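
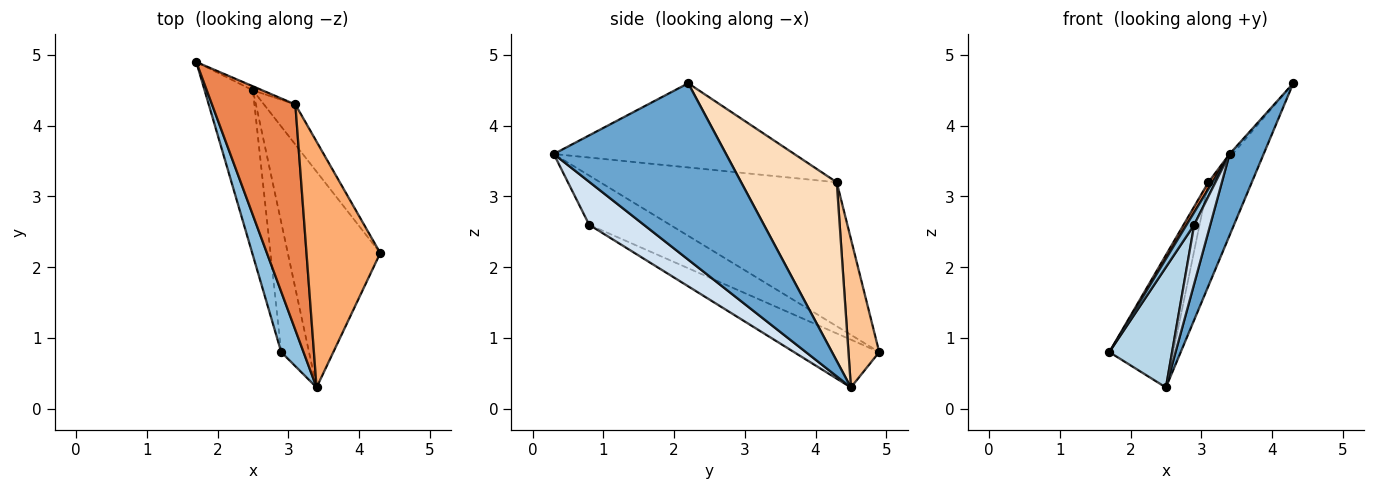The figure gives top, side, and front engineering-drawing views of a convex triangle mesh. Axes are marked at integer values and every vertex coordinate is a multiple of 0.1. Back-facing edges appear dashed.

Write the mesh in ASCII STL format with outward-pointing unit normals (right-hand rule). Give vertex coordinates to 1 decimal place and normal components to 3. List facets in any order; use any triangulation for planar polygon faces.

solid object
 facet normal 0.872 -0.172 -0.457
  outer loop
   vertex 2.5 4.5 0.3
   vertex 4.3 2.2 4.6
   vertex 3.4 0.3 3.6
  endloop
 endfacet
 facet normal -0.908 -0.085 0.411
  outer loop
   vertex 2.9 0.8 2.6
   vertex 3.4 0.3 3.6
   vertex 1.7 4.9 0.8
  endloop
 endfacet
 facet normal -0.624 -0.460 -0.631
  outer loop
   vertex 2.9 0.8 2.6
   vertex 1.7 4.9 0.8
   vertex 2.5 4.5 0.3
  endloop
 endfacet
 facet normal 0.815 -0.240 -0.527
  outer loop
   vertex 2.9 0.8 2.6
   vertex 2.5 4.5 0.3
   vertex 3.4 0.3 3.6
  endloop
 endfacet
 facet normal -0.865 -0.015 0.501
  outer loop
   vertex 3.1 4.3 3.2
   vertex 1.7 4.9 0.8
   vertex 3.4 0.3 3.6
  endloop
 endfacet
 facet normal -0.752 0.009 0.659
  outer loop
   vertex 3.1 4.3 3.2
   vertex 3.4 0.3 3.6
   vertex 4.3 2.2 4.6
  endloop
 endfacet
 facet normal 0.433 0.901 -0.028
  outer loop
   vertex 3.1 4.3 3.2
   vertex 2.5 4.5 0.3
   vertex 1.7 4.9 0.8
  endloop
 endfacet
 facet normal 0.899 0.408 -0.158
  outer loop
   vertex 3.1 4.3 3.2
   vertex 4.3 2.2 4.6
   vertex 2.5 4.5 0.3
  endloop
 endfacet
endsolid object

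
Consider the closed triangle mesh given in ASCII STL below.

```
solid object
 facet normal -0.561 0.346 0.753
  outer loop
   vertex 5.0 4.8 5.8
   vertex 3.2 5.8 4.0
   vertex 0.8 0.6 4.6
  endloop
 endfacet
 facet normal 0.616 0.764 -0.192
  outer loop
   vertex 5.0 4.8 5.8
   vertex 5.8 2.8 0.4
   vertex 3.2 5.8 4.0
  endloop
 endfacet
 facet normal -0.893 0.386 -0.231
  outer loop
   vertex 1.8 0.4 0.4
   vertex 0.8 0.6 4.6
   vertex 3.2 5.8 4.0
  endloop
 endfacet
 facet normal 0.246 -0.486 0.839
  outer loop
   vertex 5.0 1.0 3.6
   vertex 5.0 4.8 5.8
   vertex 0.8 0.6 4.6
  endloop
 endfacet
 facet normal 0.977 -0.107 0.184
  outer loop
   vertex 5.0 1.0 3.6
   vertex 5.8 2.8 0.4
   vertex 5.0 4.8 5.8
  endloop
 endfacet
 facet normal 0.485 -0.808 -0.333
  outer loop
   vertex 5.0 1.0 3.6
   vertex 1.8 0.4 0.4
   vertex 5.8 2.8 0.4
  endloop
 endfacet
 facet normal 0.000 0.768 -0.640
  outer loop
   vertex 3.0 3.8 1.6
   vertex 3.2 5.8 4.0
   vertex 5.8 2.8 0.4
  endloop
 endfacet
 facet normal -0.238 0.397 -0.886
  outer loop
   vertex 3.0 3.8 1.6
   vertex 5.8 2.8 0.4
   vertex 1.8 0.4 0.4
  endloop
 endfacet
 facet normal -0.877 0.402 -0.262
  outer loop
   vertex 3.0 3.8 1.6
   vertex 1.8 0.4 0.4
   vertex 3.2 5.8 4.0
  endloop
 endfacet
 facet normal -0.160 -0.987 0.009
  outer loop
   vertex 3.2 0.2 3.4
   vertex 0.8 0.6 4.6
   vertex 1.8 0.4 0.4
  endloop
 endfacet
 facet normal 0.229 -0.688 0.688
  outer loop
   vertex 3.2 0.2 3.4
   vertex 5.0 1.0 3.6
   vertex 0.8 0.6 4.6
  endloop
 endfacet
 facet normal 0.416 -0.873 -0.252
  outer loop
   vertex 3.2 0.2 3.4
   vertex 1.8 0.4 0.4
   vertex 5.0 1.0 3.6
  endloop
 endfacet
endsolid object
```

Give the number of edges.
18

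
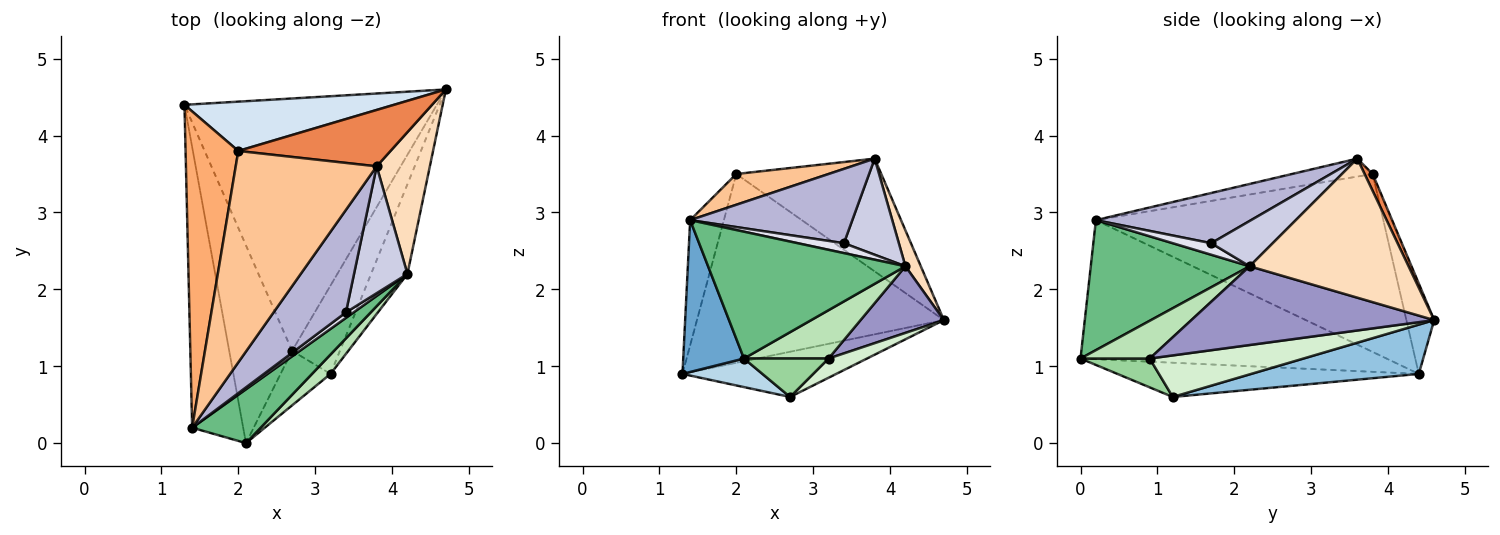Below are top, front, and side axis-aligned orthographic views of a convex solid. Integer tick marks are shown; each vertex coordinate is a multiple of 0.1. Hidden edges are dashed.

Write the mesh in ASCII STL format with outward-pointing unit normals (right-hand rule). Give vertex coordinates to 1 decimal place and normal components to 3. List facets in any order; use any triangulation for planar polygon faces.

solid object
 facet normal -0.923 -0.183 -0.339
  outer loop
   vertex 1.4 0.2 2.9
   vertex 1.3 4.4 0.9
   vertex 2.1 0.0 1.1
  endloop
 endfacet
 facet normal 0.189 0.173 -0.967
  outer loop
   vertex 2.7 1.2 0.6
   vertex 1.3 4.4 0.9
   vertex 4.7 4.6 1.6
  endloop
 endfacet
 facet normal -0.474 -0.126 -0.871
  outer loop
   vertex 2.7 1.2 0.6
   vertex 2.1 0.0 1.1
   vertex 1.3 4.4 0.9
  endloop
 endfacet
 facet normal -0.108 0.962 0.251
  outer loop
   vertex 2.0 3.8 3.5
   vertex 4.7 4.6 1.6
   vertex 1.3 4.4 0.9
  endloop
 endfacet
 facet normal 0.050 0.893 0.447
  outer loop
   vertex 2.0 3.8 3.5
   vertex 3.8 3.6 3.7
   vertex 4.7 4.6 1.6
  endloop
 endfacet
 facet normal -0.953 0.112 0.282
  outer loop
   vertex 2.0 3.8 3.5
   vertex 1.3 4.4 0.9
   vertex 1.4 0.2 2.9
  endloop
 endfacet
 facet normal -0.125 -0.143 0.982
  outer loop
   vertex 2.0 3.8 3.5
   vertex 1.4 0.2 2.9
   vertex 3.8 3.6 3.7
  endloop
 endfacet
 facet normal 0.930 -0.090 0.356
  outer loop
   vertex 4.2 2.2 2.3
   vertex 4.7 4.6 1.6
   vertex 3.8 3.6 3.7
  endloop
 endfacet
 facet normal 0.595 -0.740 0.314
  outer loop
   vertex 4.2 2.2 2.3
   vertex 1.4 0.2 2.9
   vertex 2.1 0.0 1.1
  endloop
 endfacet
 facet normal 0.426 -0.521 -0.739
  outer loop
   vertex 3.2 0.9 1.1
   vertex 2.1 0.0 1.1
   vertex 2.7 1.2 0.6
  endloop
 endfacet
 facet normal 0.605 -0.739 0.297
  outer loop
   vertex 3.2 0.9 1.1
   vertex 4.2 2.2 2.3
   vertex 2.1 0.0 1.1
  endloop
 endfacet
 facet normal 0.648 -0.162 -0.745
  outer loop
   vertex 3.2 0.9 1.1
   vertex 2.7 1.2 0.6
   vertex 4.7 4.6 1.6
  endloop
 endfacet
 facet normal 0.867 -0.297 -0.400
  outer loop
   vertex 3.2 0.9 1.1
   vertex 4.7 4.6 1.6
   vertex 4.2 2.2 2.3
  endloop
 endfacet
 facet normal 0.490 -0.512 0.706
  outer loop
   vertex 3.4 1.7 2.6
   vertex 3.8 3.6 3.7
   vertex 1.4 0.2 2.9
  endloop
 endfacet
 facet normal 0.560 -0.500 0.660
  outer loop
   vertex 3.4 1.7 2.6
   vertex 4.2 2.2 2.3
   vertex 3.8 3.6 3.7
  endloop
 endfacet
 facet normal 0.589 -0.707 0.393
  outer loop
   vertex 3.4 1.7 2.6
   vertex 1.4 0.2 2.9
   vertex 4.2 2.2 2.3
  endloop
 endfacet
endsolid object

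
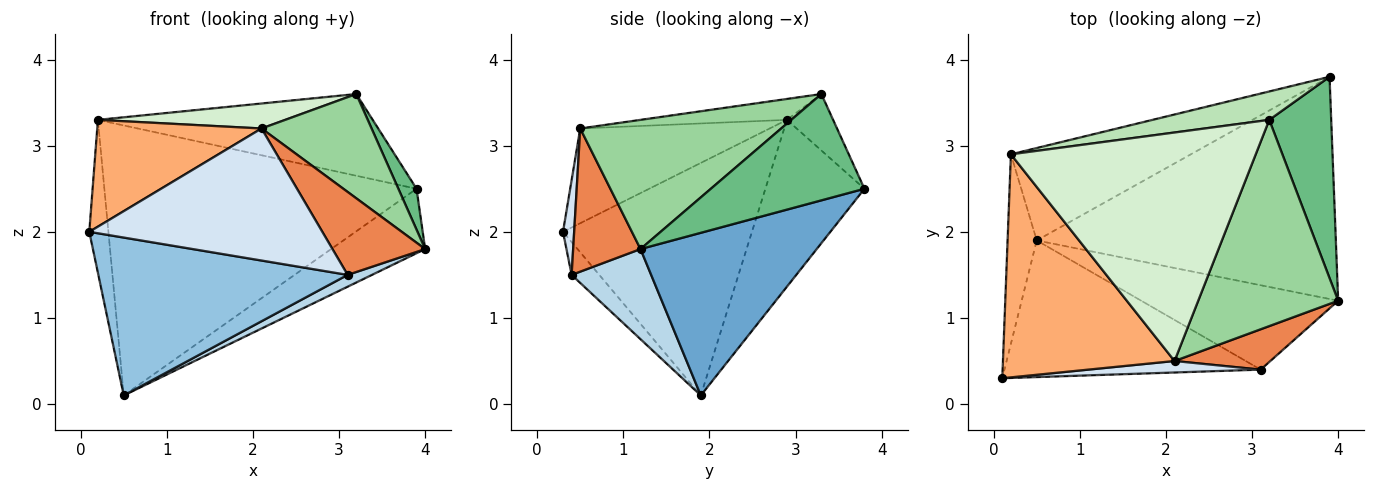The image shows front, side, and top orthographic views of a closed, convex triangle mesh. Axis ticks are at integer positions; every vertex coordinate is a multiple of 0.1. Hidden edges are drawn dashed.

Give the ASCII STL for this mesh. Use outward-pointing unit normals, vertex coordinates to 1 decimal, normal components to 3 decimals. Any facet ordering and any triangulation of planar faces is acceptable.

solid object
 facet normal 0.463 0.247 -0.851
  outer loop
   vertex 0.5 1.9 0.1
   vertex 3.9 3.8 2.5
   vertex 4.0 1.2 1.8
  endloop
 endfacet
 facet normal -0.084 -0.753 -0.652
  outer loop
   vertex 3.1 0.4 1.5
   vertex 0.1 0.3 2.0
   vertex 0.5 1.9 0.1
  endloop
 endfacet
 facet normal 0.413 -0.126 -0.902
  outer loop
   vertex 3.1 0.4 1.5
   vertex 0.5 1.9 0.1
   vertex 4.0 1.2 1.8
  endloop
 endfacet
 facet normal 0.048 -0.995 0.087
  outer loop
   vertex 3.1 0.4 1.5
   vertex 2.1 0.5 3.2
   vertex 0.1 0.3 2.0
  endloop
 endfacet
 facet normal 0.547 -0.753 0.366
  outer loop
   vertex 3.1 0.4 1.5
   vertex 4.0 1.2 1.8
   vertex 2.1 0.5 3.2
  endloop
 endfacet
 facet normal -0.446 -0.387 0.807
  outer loop
   vertex 0.2 2.9 3.3
   vertex 0.1 0.3 2.0
   vertex 2.1 0.5 3.2
  endloop
 endfacet
 facet normal -0.987 0.100 -0.124
  outer loop
   vertex 0.2 2.9 3.3
   vertex 0.5 1.9 0.1
   vertex 0.1 0.3 2.0
  endloop
 endfacet
 facet normal -0.287 0.906 -0.310
  outer loop
   vertex 0.2 2.9 3.3
   vertex 3.9 3.8 2.5
   vertex 0.5 1.9 0.1
  endloop
 endfacet
 facet normal 0.860 -0.102 0.501
  outer loop
   vertex 3.2 3.3 3.6
   vertex 4.0 1.2 1.8
   vertex 3.9 3.8 2.5
  endloop
 endfacet
 facet normal 0.636 -0.348 0.689
  outer loop
   vertex 3.2 3.3 3.6
   vertex 2.1 0.5 3.2
   vertex 4.0 1.2 1.8
  endloop
 endfacet
 facet normal -0.157 0.933 0.324
  outer loop
   vertex 3.2 3.3 3.6
   vertex 3.9 3.8 2.5
   vertex 0.2 2.9 3.3
  endloop
 endfacet
 facet normal -0.085 -0.108 0.991
  outer loop
   vertex 3.2 3.3 3.6
   vertex 0.2 2.9 3.3
   vertex 2.1 0.5 3.2
  endloop
 endfacet
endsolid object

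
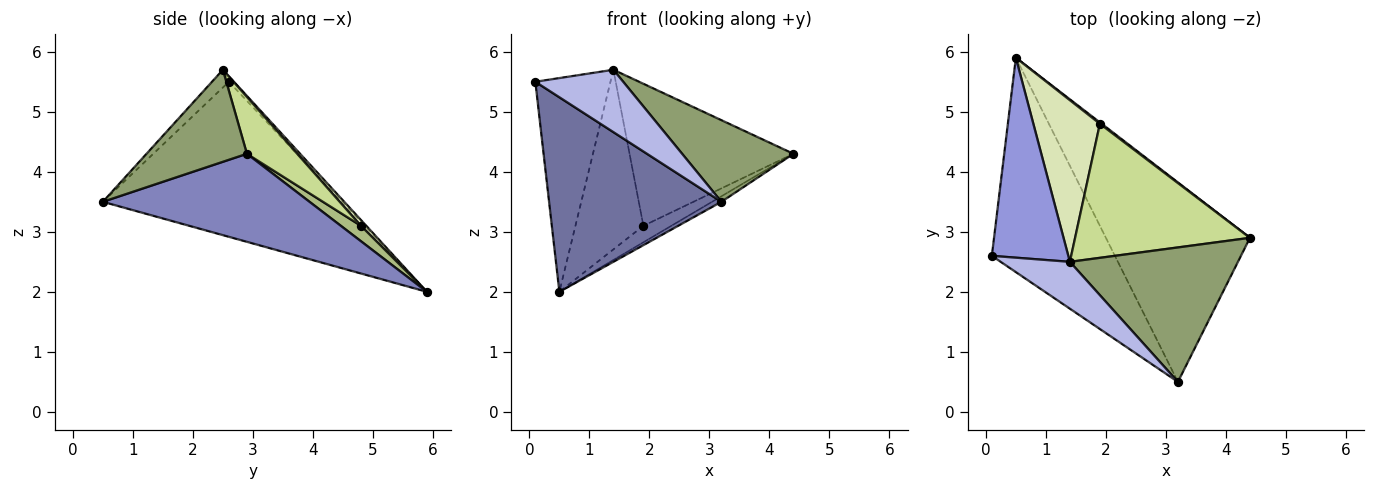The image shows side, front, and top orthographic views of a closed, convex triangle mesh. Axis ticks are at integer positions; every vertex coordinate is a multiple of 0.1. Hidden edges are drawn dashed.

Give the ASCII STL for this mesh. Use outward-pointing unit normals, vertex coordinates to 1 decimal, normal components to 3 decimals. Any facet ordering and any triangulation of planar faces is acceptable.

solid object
 facet normal -0.682 -0.491 -0.541
  outer loop
   vertex 3.2 0.5 3.5
   vertex 0.1 2.6 5.5
   vertex 0.5 5.9 2.0
  endloop
 endfacet
 facet normal 0.521 0.024 -0.853
  outer loop
   vertex 3.2 0.5 3.5
   vertex 0.5 5.9 2.0
   vertex 4.4 2.9 4.3
  endloop
 endfacet
 facet normal -0.049 0.730 0.682
  outer loop
   vertex 1.4 2.5 5.7
   vertex 0.5 5.9 2.0
   vertex 0.1 2.6 5.5
  endloop
 endfacet
 facet normal -0.152 -0.790 0.594
  outer loop
   vertex 1.4 2.5 5.7
   vertex 0.1 2.6 5.5
   vertex 3.2 0.5 3.5
  endloop
 endfacet
 facet normal 0.424 -0.470 0.774
  outer loop
   vertex 1.4 2.5 5.7
   vertex 3.2 0.5 3.5
   vertex 4.4 2.9 4.3
  endloop
 endfacet
 facet normal 0.583 0.810 0.068
  outer loop
   vertex 1.9 4.8 3.1
   vertex 4.4 2.9 4.3
   vertex 0.5 5.9 2.0
  endloop
 endfacet
 facet normal 0.218 0.710 0.670
  outer loop
   vertex 1.9 4.8 3.1
   vertex 1.4 2.5 5.7
   vertex 4.4 2.9 4.3
  endloop
 endfacet
 facet normal 0.058 0.742 0.668
  outer loop
   vertex 1.9 4.8 3.1
   vertex 0.5 5.9 2.0
   vertex 1.4 2.5 5.7
  endloop
 endfacet
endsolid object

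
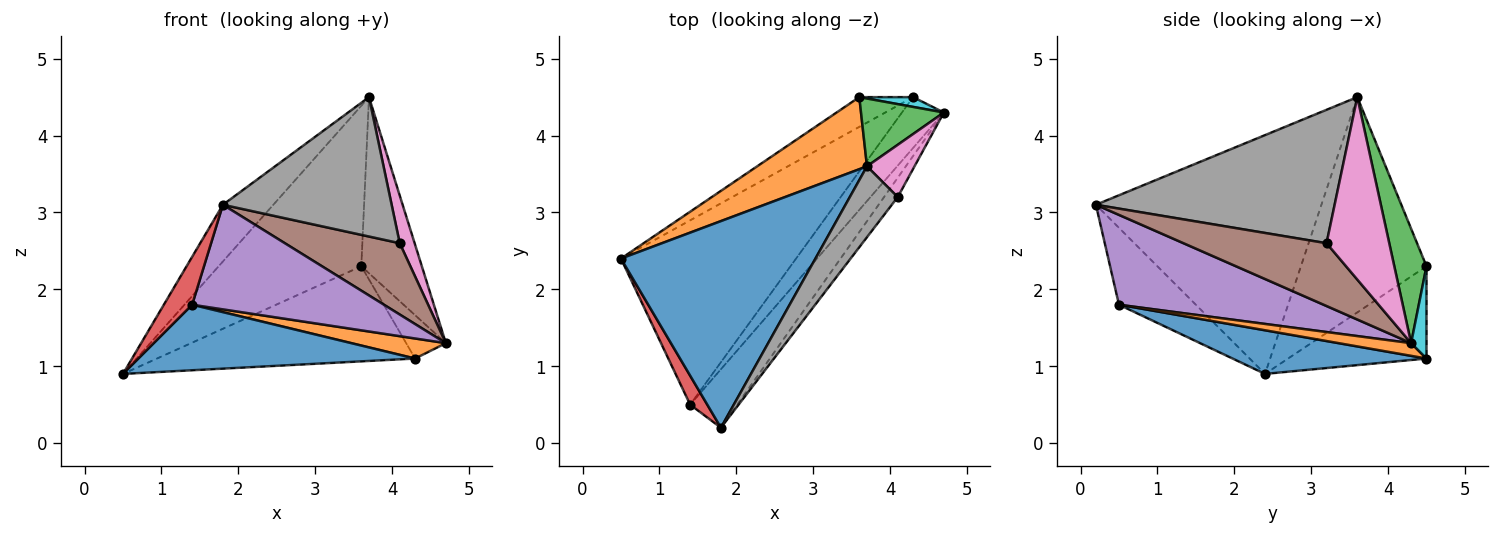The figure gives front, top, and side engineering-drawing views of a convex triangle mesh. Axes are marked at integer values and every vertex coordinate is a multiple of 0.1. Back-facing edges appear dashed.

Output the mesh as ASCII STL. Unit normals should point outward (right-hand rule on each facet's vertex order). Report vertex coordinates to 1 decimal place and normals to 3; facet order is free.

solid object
 facet normal -0.764 0.171 0.622
  outer loop
   vertex 3.7 3.6 4.5
   vertex 0.5 2.4 0.9
   vertex 1.8 0.2 3.1
  endloop
 endfacet
 facet normal -0.626 0.711 0.319
  outer loop
   vertex 3.6 4.5 2.3
   vertex 0.5 2.4 0.9
   vertex 3.7 3.6 4.5
  endloop
 endfacet
 facet normal 0.445 0.836 0.322
  outer loop
   vertex 3.6 4.5 2.3
   vertex 3.7 3.6 4.5
   vertex 4.7 4.3 1.3
  endloop
 endfacet
 facet normal -0.919 -0.338 0.205
  outer loop
   vertex 1.4 0.5 1.8
   vertex 1.8 0.2 3.1
   vertex 0.5 2.4 0.9
  endloop
 endfacet
 facet normal 0.681 -0.639 -0.357
  outer loop
   vertex 1.4 0.5 1.8
   vertex 4.7 4.3 1.3
   vertex 1.8 0.2 3.1
  endloop
 endfacet
 facet normal 0.769 -0.617 -0.168
  outer loop
   vertex 4.1 3.2 2.6
   vertex 1.8 0.2 3.1
   vertex 4.7 4.3 1.3
  endloop
 endfacet
 facet normal 0.943 -0.224 0.246
  outer loop
   vertex 4.1 3.2 2.6
   vertex 4.7 4.3 1.3
   vertex 3.7 3.6 4.5
  endloop
 endfacet
 facet normal 0.784 -0.554 0.282
  outer loop
   vertex 4.1 3.2 2.6
   vertex 3.7 3.6 4.5
   vertex 1.8 0.2 3.1
  endloop
 endfacet
 facet normal -0.456 0.850 -0.266
  outer loop
   vertex 4.3 4.5 1.1
   vertex 0.5 2.4 0.9
   vertex 3.6 4.5 2.3
  endloop
 endfacet
 facet normal 0.353 0.913 0.206
  outer loop
   vertex 4.3 4.5 1.1
   vertex 3.6 4.5 2.3
   vertex 4.7 4.3 1.3
  endloop
 endfacet
 facet normal 0.229 -0.326 -0.917
  outer loop
   vertex 4.3 4.5 1.1
   vertex 1.4 0.5 1.8
   vertex 0.5 2.4 0.9
  endloop
 endfacet
 facet normal 0.271 -0.353 -0.895
  outer loop
   vertex 4.3 4.5 1.1
   vertex 4.7 4.3 1.3
   vertex 1.4 0.5 1.8
  endloop
 endfacet
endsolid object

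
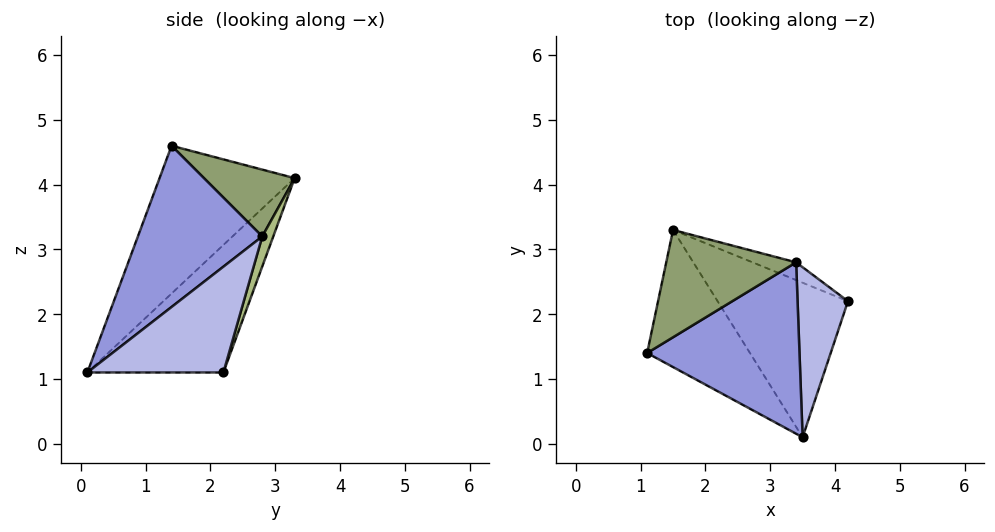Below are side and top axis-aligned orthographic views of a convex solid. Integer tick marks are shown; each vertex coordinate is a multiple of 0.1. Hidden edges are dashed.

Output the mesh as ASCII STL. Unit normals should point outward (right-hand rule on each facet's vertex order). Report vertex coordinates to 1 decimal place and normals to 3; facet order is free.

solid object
 facet normal -0.821 0.022 -0.571
  outer loop
   vertex 1.5 3.3 4.1
   vertex 3.5 0.1 1.1
   vertex 1.1 1.4 4.6
  endloop
 endfacet
 facet normal -0.681 0.227 -0.696
  outer loop
   vertex 1.5 3.3 4.1
   vertex 4.2 2.2 1.1
   vertex 3.5 0.1 1.1
  endloop
 endfacet
 facet normal 0.648 -0.452 0.613
  outer loop
   vertex 3.4 2.8 3.2
   vertex 1.1 1.4 4.6
   vertex 3.5 0.1 1.1
  endloop
 endfacet
 facet normal 0.865 -0.288 0.412
  outer loop
   vertex 3.4 2.8 3.2
   vertex 3.5 0.1 1.1
   vertex 4.2 2.2 1.1
  endloop
 endfacet
 facet normal 0.453 0.136 0.881
  outer loop
   vertex 3.4 2.8 3.2
   vertex 1.5 3.3 4.1
   vertex 1.1 1.4 4.6
  endloop
 endfacet
 facet normal 0.150 0.964 -0.218
  outer loop
   vertex 3.4 2.8 3.2
   vertex 4.2 2.2 1.1
   vertex 1.5 3.3 4.1
  endloop
 endfacet
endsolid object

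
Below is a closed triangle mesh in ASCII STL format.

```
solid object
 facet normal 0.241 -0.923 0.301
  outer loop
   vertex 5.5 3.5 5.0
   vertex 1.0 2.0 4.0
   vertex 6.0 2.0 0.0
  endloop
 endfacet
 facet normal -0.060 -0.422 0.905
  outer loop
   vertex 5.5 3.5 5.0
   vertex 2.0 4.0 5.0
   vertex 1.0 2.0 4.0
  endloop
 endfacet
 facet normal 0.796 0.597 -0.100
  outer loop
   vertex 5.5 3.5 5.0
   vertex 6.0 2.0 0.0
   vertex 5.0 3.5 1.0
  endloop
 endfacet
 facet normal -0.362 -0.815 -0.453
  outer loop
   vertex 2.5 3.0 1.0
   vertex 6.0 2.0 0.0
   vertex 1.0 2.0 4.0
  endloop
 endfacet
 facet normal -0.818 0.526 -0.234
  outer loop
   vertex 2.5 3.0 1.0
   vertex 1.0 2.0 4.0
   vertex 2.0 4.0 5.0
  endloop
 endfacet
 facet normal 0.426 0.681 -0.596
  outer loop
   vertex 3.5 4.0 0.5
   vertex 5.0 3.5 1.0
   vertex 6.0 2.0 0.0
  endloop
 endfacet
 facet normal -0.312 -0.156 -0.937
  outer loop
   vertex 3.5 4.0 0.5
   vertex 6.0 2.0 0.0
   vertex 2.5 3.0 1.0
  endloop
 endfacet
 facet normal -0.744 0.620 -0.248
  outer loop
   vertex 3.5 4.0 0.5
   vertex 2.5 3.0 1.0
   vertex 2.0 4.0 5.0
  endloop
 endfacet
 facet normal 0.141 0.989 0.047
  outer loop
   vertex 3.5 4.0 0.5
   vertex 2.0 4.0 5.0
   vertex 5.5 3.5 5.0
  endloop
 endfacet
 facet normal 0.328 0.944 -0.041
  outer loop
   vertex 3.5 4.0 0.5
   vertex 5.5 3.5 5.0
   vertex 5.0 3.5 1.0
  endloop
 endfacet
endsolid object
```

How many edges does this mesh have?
15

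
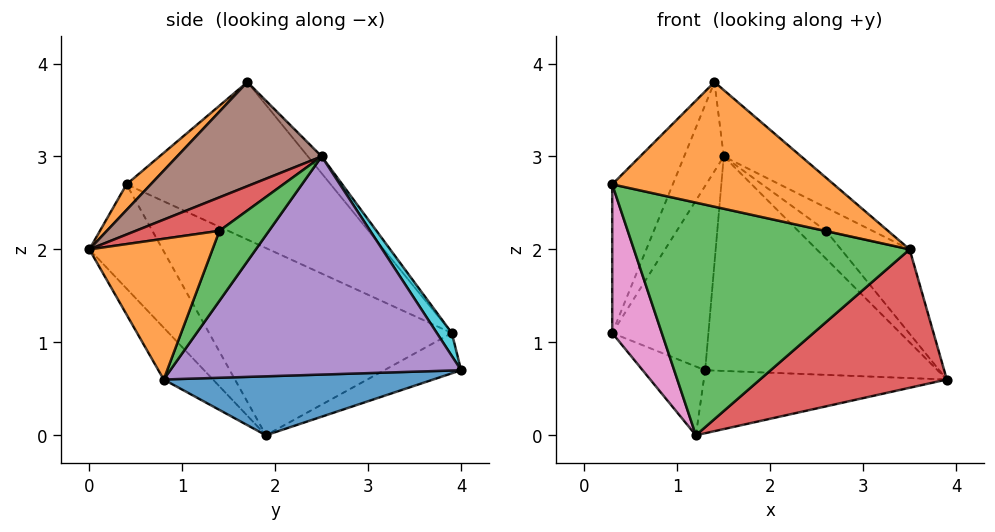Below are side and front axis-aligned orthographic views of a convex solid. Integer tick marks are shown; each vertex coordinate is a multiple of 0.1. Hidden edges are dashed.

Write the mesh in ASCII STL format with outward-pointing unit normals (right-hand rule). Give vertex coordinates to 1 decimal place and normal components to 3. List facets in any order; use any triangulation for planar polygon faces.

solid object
 facet normal 0.318 0.286 -0.904
  outer loop
   vertex 1.2 1.9 0.0
   vertex 1.3 4.0 0.7
   vertex 3.9 0.8 0.6
  endloop
 endfacet
 facet normal 0.075 -0.680 0.729
  outer loop
   vertex 3.5 0.0 2.0
   vertex 1.4 1.7 3.8
   vertex 0.3 0.4 2.7
  endloop
 endfacet
 facet normal -0.218 -0.820 -0.529
  outer loop
   vertex 3.5 0.0 2.0
   vertex 0.3 0.4 2.7
   vertex 1.2 1.9 0.0
  endloop
 endfacet
 facet normal -0.216 -0.820 -0.530
  outer loop
   vertex 3.5 0.0 2.0
   vertex 1.2 1.9 0.0
   vertex 3.9 0.8 0.6
  endloop
 endfacet
 facet normal 0.740 0.591 0.321
  outer loop
   vertex 1.5 2.5 3.0
   vertex 3.9 0.8 0.6
   vertex 1.3 4.0 0.7
  endloop
 endfacet
 facet normal 0.762 0.408 0.503
  outer loop
   vertex 1.5 2.5 3.0
   vertex 1.4 1.7 3.8
   vertex 3.5 0.0 2.0
  endloop
 endfacet
 facet normal -0.898 -0.183 -0.401
  outer loop
   vertex 0.3 3.9 1.1
   vertex 1.2 1.9 0.0
   vertex 0.3 0.4 2.7
  endloop
 endfacet
 facet normal -0.380 0.309 -0.872
  outer loop
   vertex 0.3 3.9 1.1
   vertex 1.3 4.0 0.7
   vertex 1.2 1.9 0.0
  endloop
 endfacet
 facet normal -0.814 0.242 0.528
  outer loop
   vertex 0.3 3.9 1.1
   vertex 0.3 0.4 2.7
   vertex 1.4 1.7 3.8
  endloop
 endfacet
 facet normal 0.130 0.836 0.534
  outer loop
   vertex 0.3 3.9 1.1
   vertex 1.5 2.5 3.0
   vertex 1.3 4.0 0.7
  endloop
 endfacet
 facet normal -0.244 0.701 0.670
  outer loop
   vertex 0.3 3.9 1.1
   vertex 1.4 1.7 3.8
   vertex 1.5 2.5 3.0
  endloop
 endfacet
 facet normal 0.773 0.430 0.467
  outer loop
   vertex 2.6 1.4 2.2
   vertex 3.5 0.0 2.0
   vertex 3.9 0.8 0.6
  endloop
 endfacet
 facet normal 0.772 0.434 0.464
  outer loop
   vertex 2.6 1.4 2.2
   vertex 3.9 0.8 0.6
   vertex 1.5 2.5 3.0
  endloop
 endfacet
 facet normal 0.771 0.428 0.471
  outer loop
   vertex 2.6 1.4 2.2
   vertex 1.5 2.5 3.0
   vertex 3.5 0.0 2.0
  endloop
 endfacet
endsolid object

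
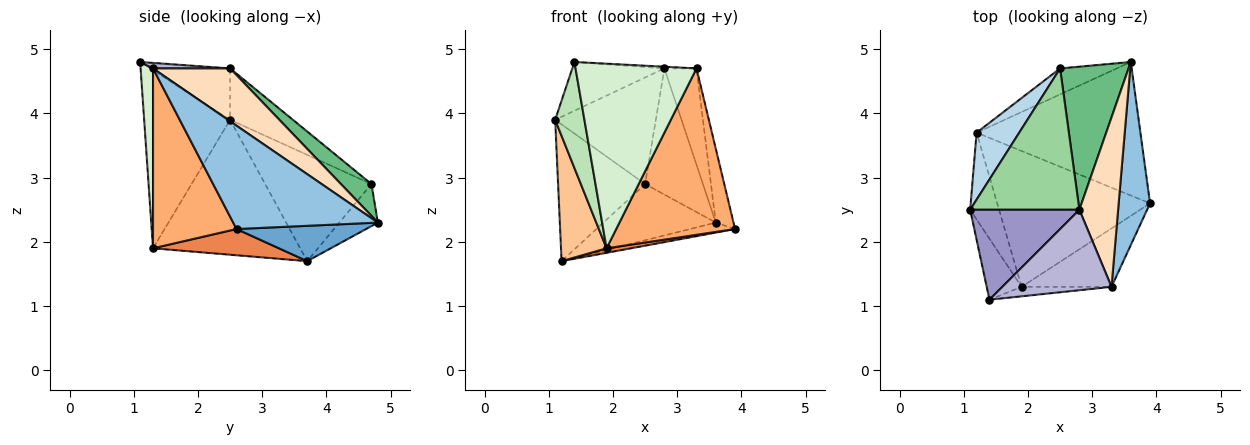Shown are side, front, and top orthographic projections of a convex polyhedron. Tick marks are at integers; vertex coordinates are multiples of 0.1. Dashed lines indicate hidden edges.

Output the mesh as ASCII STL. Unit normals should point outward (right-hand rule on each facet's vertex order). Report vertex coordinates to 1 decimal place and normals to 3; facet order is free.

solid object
 facet normal 0.210 0.073 -0.975
  outer loop
   vertex 1.2 3.7 1.7
   vertex 3.6 4.8 2.3
   vertex 3.9 2.6 2.2
  endloop
 endfacet
 facet normal 0.950 0.116 0.289
  outer loop
   vertex 3.3 1.3 4.7
   vertex 3.9 2.6 2.2
   vertex 3.6 4.8 2.3
  endloop
 endfacet
 facet normal -0.739 0.605 0.296
  outer loop
   vertex 2.5 4.7 2.9
   vertex 1.2 3.7 1.7
   vertex 1.1 2.5 3.9
  endloop
 endfacet
 facet normal -0.297 0.867 -0.400
  outer loop
   vertex 2.5 4.7 2.9
   vertex 3.6 4.8 2.3
   vertex 1.2 3.7 1.7
  endloop
 endfacet
 facet normal 0.169 -0.033 -0.985
  outer loop
   vertex 1.9 1.3 1.9
   vertex 1.2 3.7 1.7
   vertex 3.9 2.6 2.2
  endloop
 endfacet
 facet normal 0.553 -0.786 -0.276
  outer loop
   vertex 1.9 1.3 1.9
   vertex 3.9 2.6 2.2
   vertex 3.3 1.3 4.7
  endloop
 endfacet
 facet normal -0.936 -0.290 -0.201
  outer loop
   vertex 1.9 1.3 1.9
   vertex 1.1 2.5 3.9
   vertex 1.2 3.7 1.7
  endloop
 endfacet
 facet normal 0.765 0.319 0.560
  outer loop
   vertex 2.8 2.5 4.7
   vertex 3.3 1.3 4.7
   vertex 3.6 4.8 2.3
  endloop
 endfacet
 facet normal 0.330 0.624 0.708
  outer loop
   vertex 2.8 2.5 4.7
   vertex 3.6 4.8 2.3
   vertex 2.5 4.7 2.9
  endloop
 endfacet
 facet normal -0.352 0.564 0.747
  outer loop
   vertex 2.8 2.5 4.7
   vertex 2.5 4.7 2.9
   vertex 1.1 2.5 3.9
  endloop
 endfacet
 facet normal -0.931 -0.317 -0.182
  outer loop
   vertex 1.4 1.1 4.8
   vertex 1.1 2.5 3.9
   vertex 1.9 1.3 1.9
  endloop
 endfacet
 facet normal 0.102 -0.993 -0.051
  outer loop
   vertex 1.4 1.1 4.8
   vertex 1.9 1.3 1.9
   vertex 3.3 1.3 4.7
  endloop
 endfacet
 facet normal -0.382 0.440 0.812
  outer loop
   vertex 1.4 1.1 4.8
   vertex 2.8 2.5 4.7
   vertex 1.1 2.5 3.9
  endloop
 endfacet
 facet normal 0.050 0.021 0.999
  outer loop
   vertex 1.4 1.1 4.8
   vertex 3.3 1.3 4.7
   vertex 2.8 2.5 4.7
  endloop
 endfacet
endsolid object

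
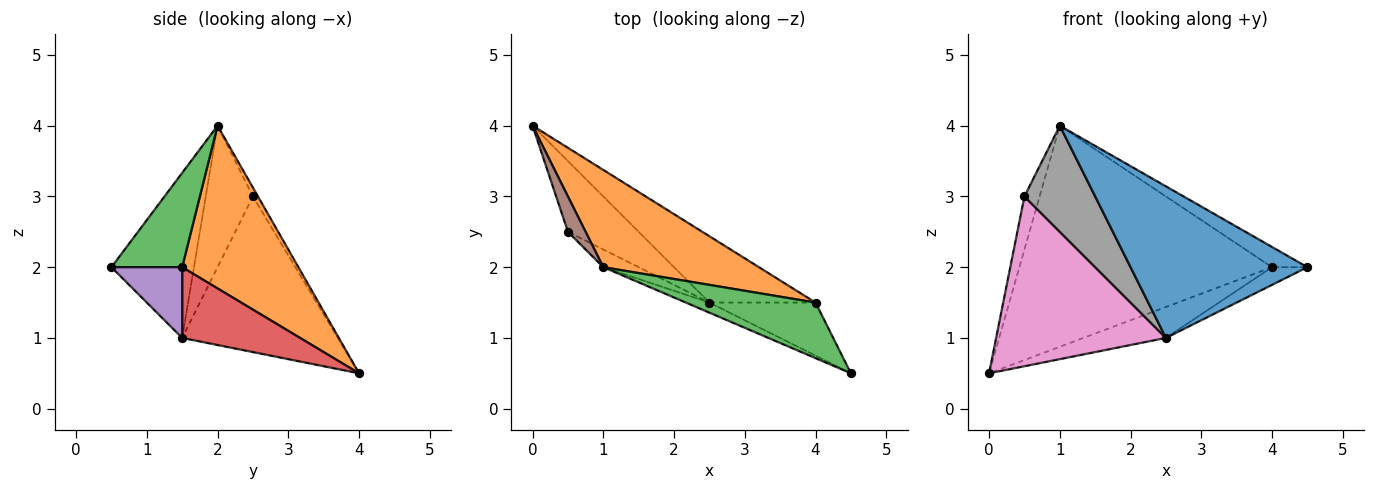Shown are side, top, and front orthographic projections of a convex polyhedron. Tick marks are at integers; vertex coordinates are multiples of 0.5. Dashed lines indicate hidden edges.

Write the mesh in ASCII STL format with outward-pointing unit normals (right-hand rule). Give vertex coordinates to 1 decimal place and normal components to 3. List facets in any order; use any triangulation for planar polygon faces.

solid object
 facet normal -0.422 -0.905 -0.060
  outer loop
   vertex 2.5 1.5 1.0
   vertex 4.5 0.5 2.0
   vertex 1.0 2.0 4.0
  endloop
 endfacet
 facet normal 0.388 0.844 0.371
  outer loop
   vertex 4.0 1.5 2.0
   vertex 0.0 4.0 0.5
   vertex 1.0 2.0 4.0
  endloop
 endfacet
 facet normal 0.564 0.282 0.776
  outer loop
   vertex 4.0 1.5 2.0
   vertex 1.0 2.0 4.0
   vertex 4.5 0.5 2.0
  endloop
 endfacet
 facet normal 0.517 0.362 -0.776
  outer loop
   vertex 4.0 1.5 2.0
   vertex 2.5 1.5 1.0
   vertex 0.0 4.0 0.5
  endloop
 endfacet
 facet normal 0.535 0.267 -0.802
  outer loop
   vertex 4.0 1.5 2.0
   vertex 4.5 0.5 2.0
   vertex 2.5 1.5 1.0
  endloop
 endfacet
 facet normal -0.267 0.802 0.535
  outer loop
   vertex 0.5 2.5 3.0
   vertex 1.0 2.0 4.0
   vertex 0.0 4.0 0.5
  endloop
 endfacet
 facet normal -0.646 -0.705 -0.294
  outer loop
   vertex 0.5 2.5 3.0
   vertex 0.0 4.0 0.5
   vertex 2.5 1.5 1.0
  endloop
 endfacet
 facet normal -0.549 -0.824 -0.137
  outer loop
   vertex 0.5 2.5 3.0
   vertex 2.5 1.5 1.0
   vertex 1.0 2.0 4.0
  endloop
 endfacet
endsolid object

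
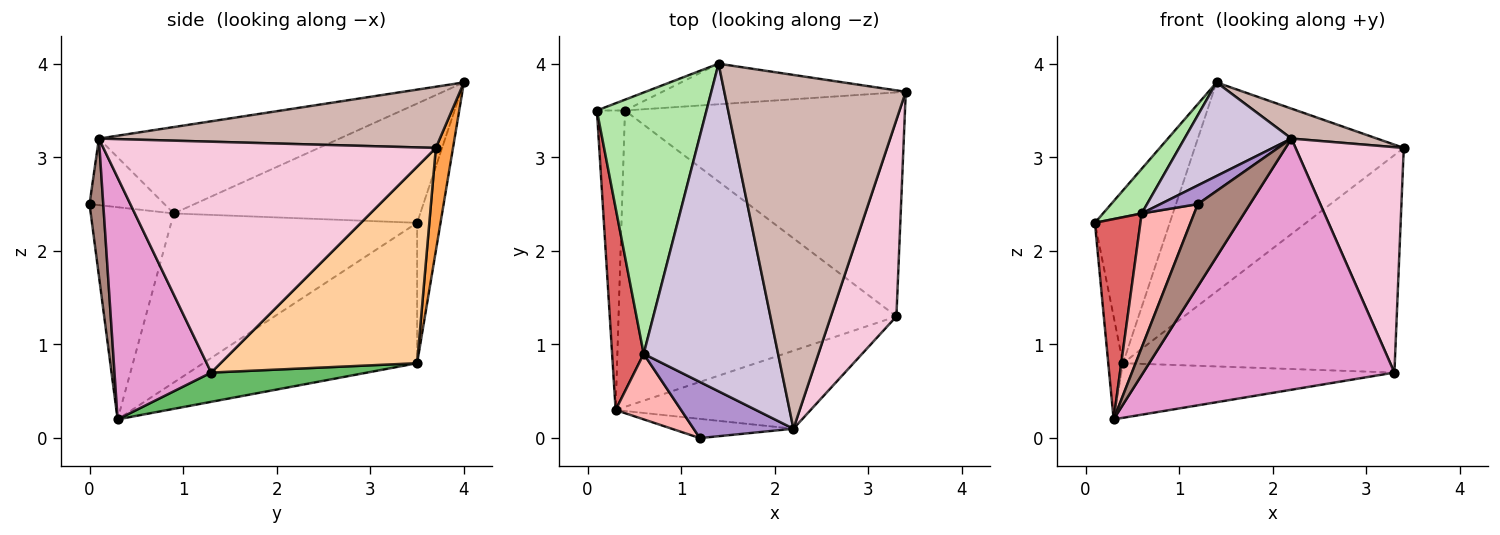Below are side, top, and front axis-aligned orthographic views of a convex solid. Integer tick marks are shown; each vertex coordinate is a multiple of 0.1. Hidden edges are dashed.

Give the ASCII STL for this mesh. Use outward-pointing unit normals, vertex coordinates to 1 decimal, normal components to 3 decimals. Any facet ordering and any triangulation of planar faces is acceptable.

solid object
 facet normal -0.978 0.067 -0.196
  outer loop
   vertex 0.4 3.5 0.8
   vertex 0.3 0.3 0.2
   vertex 0.1 3.5 2.3
  endloop
 endfacet
 facet normal -0.298 0.953 -0.060
  outer loop
   vertex 1.4 4.0 3.8
   vertex 0.4 3.5 0.8
   vertex 0.1 3.5 2.3
  endloop
 endfacet
 facet normal 0.080 0.979 -0.190
  outer loop
   vertex 1.4 4.0 3.8
   vertex 3.4 3.7 3.1
   vertex 0.4 3.5 0.8
  endloop
 endfacet
 facet normal 0.450 0.622 -0.641
  outer loop
   vertex 3.3 1.3 0.7
   vertex 0.4 3.5 0.8
   vertex 3.4 3.7 3.1
  endloop
 endfacet
 facet normal 0.103 0.180 -0.978
  outer loop
   vertex 3.3 1.3 0.7
   vertex 0.3 0.3 0.2
   vertex 0.4 3.5 0.8
  endloop
 endfacet
 facet normal -0.731 -0.115 0.672
  outer loop
   vertex 0.6 0.9 2.4
   vertex 1.4 4.0 3.8
   vertex 0.1 3.5 2.3
  endloop
 endfacet
 facet normal -0.967 -0.179 0.181
  outer loop
   vertex 0.6 0.9 2.4
   vertex 0.1 3.5 2.3
   vertex 0.3 0.3 0.2
  endloop
 endfacet
 facet normal -0.818 -0.517 0.253
  outer loop
   vertex 0.6 0.9 2.4
   vertex 0.3 0.3 0.2
   vertex 1.2 0.0 2.5
  endloop
 endfacet
 facet normal -0.535 -0.267 0.802
  outer loop
   vertex 2.2 0.1 3.2
   vertex 0.6 0.9 2.4
   vertex 1.2 0.0 2.5
  endloop
 endfacet
 facet normal -0.526 -0.234 0.818
  outer loop
   vertex 2.2 0.1 3.2
   vertex 1.4 4.0 3.8
   vertex 0.6 0.9 2.4
  endloop
 endfacet
 facet normal 0.249 -0.943 -0.220
  outer loop
   vertex 2.2 0.1 3.2
   vertex 1.2 0.0 2.5
   vertex 0.3 0.3 0.2
  endloop
 endfacet
 facet normal 0.319 -0.080 0.945
  outer loop
   vertex 2.2 0.1 3.2
   vertex 3.4 3.7 3.1
   vertex 1.4 4.0 3.8
  endloop
 endfacet
 facet normal 0.345 -0.896 -0.278
  outer loop
   vertex 2.2 0.1 3.2
   vertex 0.3 0.3 0.2
   vertex 3.3 1.3 0.7
  endloop
 endfacet
 facet normal 0.918 -0.299 0.261
  outer loop
   vertex 2.2 0.1 3.2
   vertex 3.3 1.3 0.7
   vertex 3.4 3.7 3.1
  endloop
 endfacet
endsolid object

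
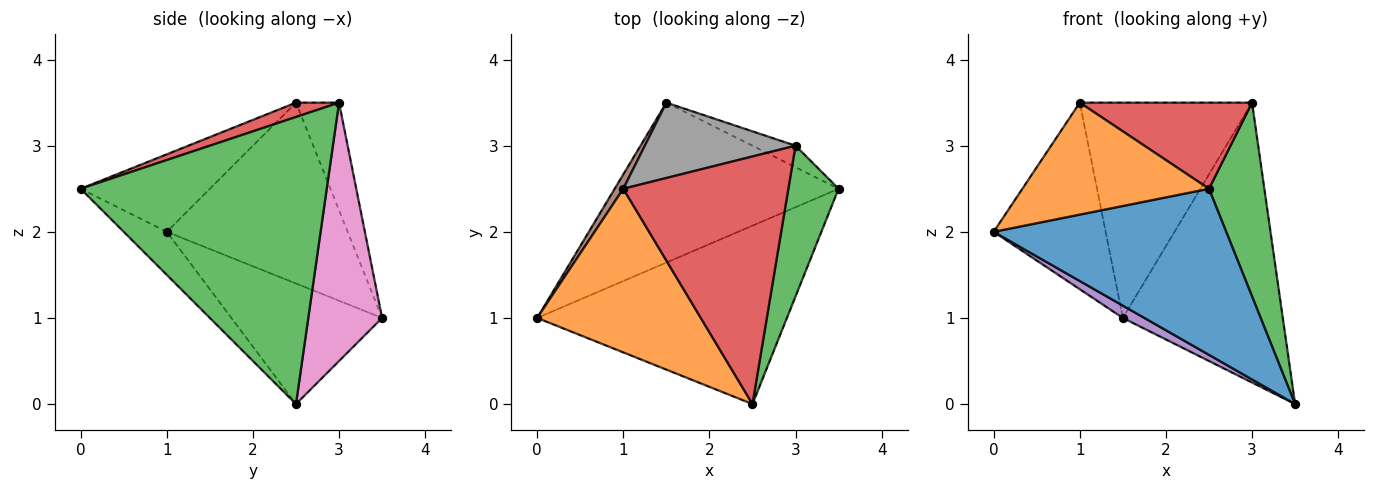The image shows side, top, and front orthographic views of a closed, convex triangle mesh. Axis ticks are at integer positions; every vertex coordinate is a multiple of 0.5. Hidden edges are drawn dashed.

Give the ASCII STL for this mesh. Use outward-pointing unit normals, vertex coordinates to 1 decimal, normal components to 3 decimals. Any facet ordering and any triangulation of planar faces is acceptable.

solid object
 facet normal -0.125 -0.676 -0.726
  outer loop
   vertex 2.5 0.0 2.5
   vertex 0.0 1.0 2.0
   vertex 3.5 2.5 0.0
  endloop
 endfacet
 facet normal -0.364 -0.526 0.769
  outer loop
   vertex 1.0 2.5 3.5
   vertex 0.0 1.0 2.0
   vertex 2.5 0.0 2.5
  endloop
 endfacet
 facet normal 0.962 -0.216 0.168
  outer loop
   vertex 3.0 3.0 3.5
   vertex 2.5 0.0 2.5
   vertex 3.5 2.5 0.0
  endloop
 endfacet
 facet normal 0.082 -0.327 0.941
  outer loop
   vertex 3.0 3.0 3.5
   vertex 1.0 2.5 3.5
   vertex 2.5 0.0 2.5
  endloop
 endfacet
 facet normal -0.473 -0.068 -0.878
  outer loop
   vertex 1.5 3.5 1.0
   vertex 3.5 2.5 0.0
   vertex 0.0 1.0 2.0
  endloop
 endfacet
 facet normal -0.850 0.526 0.040
  outer loop
   vertex 1.5 3.5 1.0
   vertex 0.0 1.0 2.0
   vertex 1.0 2.5 3.5
  endloop
 endfacet
 facet normal 0.418 0.906 -0.070
  outer loop
   vertex 1.5 3.5 1.0
   vertex 3.0 3.0 3.5
   vertex 3.5 2.5 0.0
  endloop
 endfacet
 facet normal -0.230 0.919 0.322
  outer loop
   vertex 1.5 3.5 1.0
   vertex 1.0 2.5 3.5
   vertex 3.0 3.0 3.5
  endloop
 endfacet
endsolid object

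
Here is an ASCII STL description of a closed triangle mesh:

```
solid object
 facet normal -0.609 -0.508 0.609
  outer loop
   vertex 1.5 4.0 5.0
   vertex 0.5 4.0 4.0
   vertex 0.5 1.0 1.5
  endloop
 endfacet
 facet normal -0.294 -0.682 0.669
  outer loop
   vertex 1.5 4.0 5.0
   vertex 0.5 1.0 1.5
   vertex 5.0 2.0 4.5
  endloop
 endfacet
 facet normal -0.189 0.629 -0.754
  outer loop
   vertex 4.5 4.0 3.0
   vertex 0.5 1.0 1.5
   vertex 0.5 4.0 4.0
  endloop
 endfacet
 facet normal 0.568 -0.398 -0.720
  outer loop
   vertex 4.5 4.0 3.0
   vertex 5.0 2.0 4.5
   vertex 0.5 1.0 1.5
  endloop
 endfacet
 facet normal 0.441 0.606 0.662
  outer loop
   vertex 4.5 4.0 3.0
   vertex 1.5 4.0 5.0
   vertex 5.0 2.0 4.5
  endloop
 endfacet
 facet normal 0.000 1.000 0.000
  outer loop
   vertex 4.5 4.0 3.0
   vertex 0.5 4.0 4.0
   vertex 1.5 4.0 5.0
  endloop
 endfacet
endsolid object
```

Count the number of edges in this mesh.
9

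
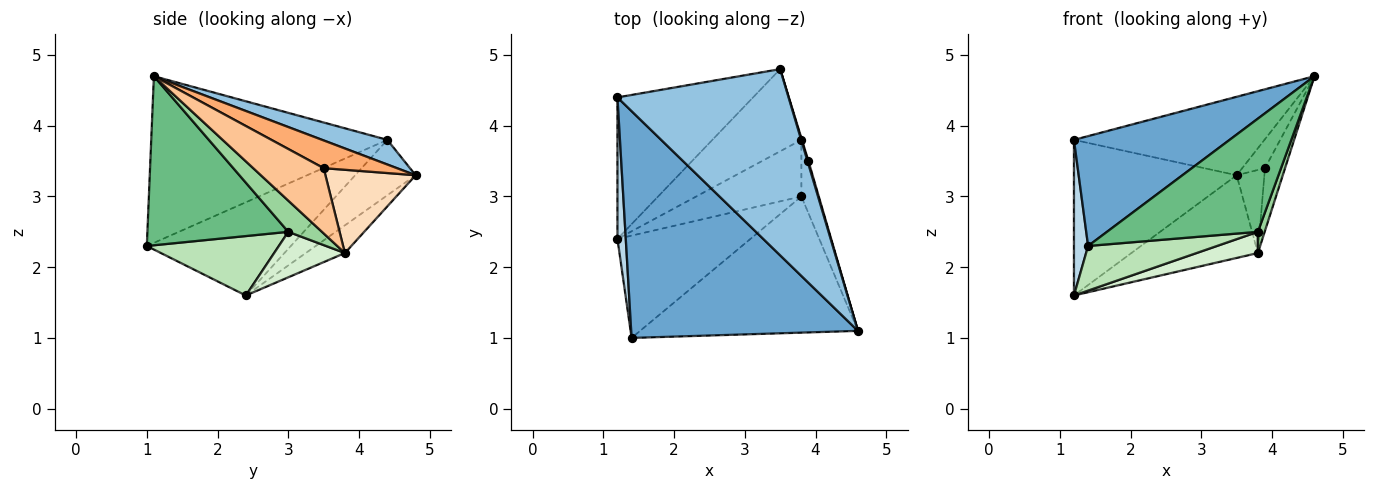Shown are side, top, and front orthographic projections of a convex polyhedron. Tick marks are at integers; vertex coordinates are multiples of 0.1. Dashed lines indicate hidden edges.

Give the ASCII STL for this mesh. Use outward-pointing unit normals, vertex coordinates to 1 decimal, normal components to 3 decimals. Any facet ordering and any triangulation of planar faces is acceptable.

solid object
 facet normal -0.552 -0.364 0.751
  outer loop
   vertex 1.4 1.0 2.3
   vertex 4.6 1.1 4.7
   vertex 1.2 4.4 3.8
  endloop
 endfacet
 facet normal 0.132 0.385 0.914
  outer loop
   vertex 3.5 4.8 3.3
   vertex 1.2 4.4 3.8
   vertex 4.6 1.1 4.7
  endloop
 endfacet
 facet normal -0.991 -0.097 0.089
  outer loop
   vertex 1.2 2.4 1.6
   vertex 1.4 1.0 2.3
   vertex 1.2 4.4 3.8
  endloop
 endfacet
 facet normal -0.265 0.713 -0.649
  outer loop
   vertex 1.2 2.4 1.6
   vertex 1.2 4.4 3.8
   vertex 3.5 4.8 3.3
  endloop
 endfacet
 facet normal -0.214 0.693 -0.688
  outer loop
   vertex 3.8 3.8 2.2
   vertex 1.2 2.4 1.6
   vertex 3.5 4.8 3.3
  endloop
 endfacet
 facet normal 0.955 0.296 0.033
  outer loop
   vertex 3.9 3.5 3.4
   vertex 3.5 4.8 3.3
   vertex 4.6 1.1 4.7
  endloop
 endfacet
 facet normal 0.962 0.274 -0.012
  outer loop
   vertex 3.9 3.5 3.4
   vertex 4.6 1.1 4.7
   vertex 3.8 3.8 2.2
  endloop
 endfacet
 facet normal 0.956 0.294 -0.006
  outer loop
   vertex 3.9 3.5 3.4
   vertex 3.8 3.8 2.2
   vertex 3.5 4.8 3.3
  endloop
 endfacet
 facet normal 0.512 -0.549 -0.660
  outer loop
   vertex 3.8 3.0 2.5
   vertex 4.6 1.1 4.7
   vertex 1.4 1.0 2.3
  endloop
 endfacet
 facet normal 0.867 -0.175 -0.466
  outer loop
   vertex 3.8 3.0 2.5
   vertex 3.8 3.8 2.2
   vertex 4.6 1.1 4.7
  endloop
 endfacet
 facet normal 0.379 -0.370 -0.848
  outer loop
   vertex 3.8 3.0 2.5
   vertex 1.4 1.0 2.3
   vertex 1.2 2.4 1.6
  endloop
 endfacet
 facet normal 0.375 -0.325 -0.868
  outer loop
   vertex 3.8 3.0 2.5
   vertex 1.2 2.4 1.6
   vertex 3.8 3.8 2.2
  endloop
 endfacet
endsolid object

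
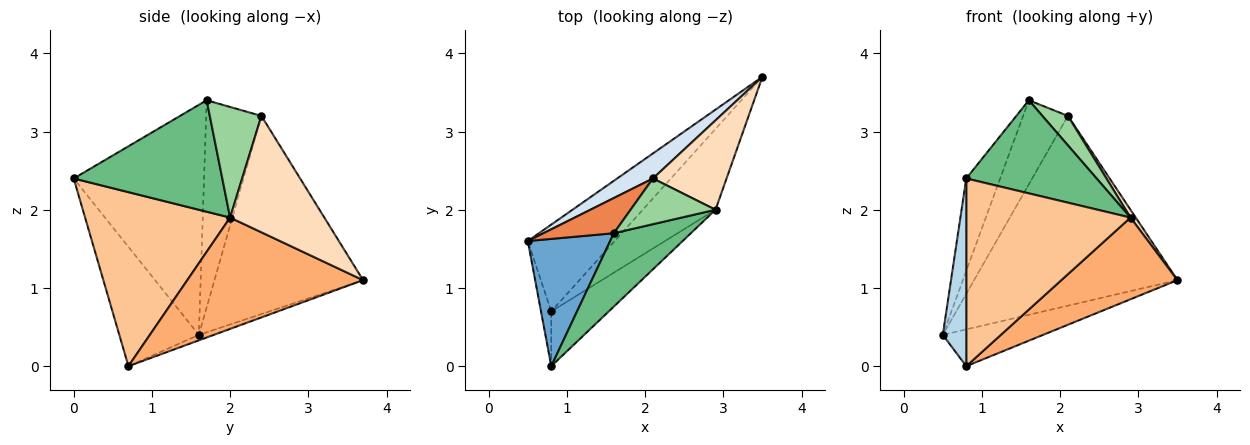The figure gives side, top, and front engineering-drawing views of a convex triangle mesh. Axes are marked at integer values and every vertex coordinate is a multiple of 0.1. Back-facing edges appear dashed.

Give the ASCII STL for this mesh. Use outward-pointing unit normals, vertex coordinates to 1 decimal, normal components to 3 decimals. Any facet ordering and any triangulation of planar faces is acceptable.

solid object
 facet normal -0.914 0.238 0.327
  outer loop
   vertex 1.6 1.7 3.4
   vertex 0.5 1.6 0.4
   vertex 0.8 0.0 2.4
  endloop
 endfacet
 facet normal -0.058 0.389 -0.919
  outer loop
   vertex 0.8 0.7 0.0
   vertex 0.5 1.6 0.4
   vertex 3.5 3.7 1.1
  endloop
 endfacet
 facet normal -0.956 -0.282 -0.082
  outer loop
   vertex 0.8 0.7 0.0
   vertex 0.8 0.0 2.4
   vertex 0.5 1.6 0.4
  endloop
 endfacet
 facet normal -0.587 0.803 0.106
  outer loop
   vertex 2.1 2.4 3.2
   vertex 3.5 3.7 1.1
   vertex 0.5 1.6 0.4
  endloop
 endfacet
 facet normal -0.751 0.609 0.255
  outer loop
   vertex 2.1 2.4 3.2
   vertex 0.5 1.6 0.4
   vertex 1.6 1.7 3.4
  endloop
 endfacet
 facet normal 0.733 -0.484 -0.479
  outer loop
   vertex 2.9 2.0 1.9
   vertex 0.8 0.7 0.0
   vertex 3.5 3.7 1.1
  endloop
 endfacet
 facet normal 0.647 -0.732 -0.214
  outer loop
   vertex 2.9 2.0 1.9
   vertex 0.8 0.0 2.4
   vertex 0.8 0.7 0.0
  endloop
 endfacet
 facet normal 0.844 -0.047 0.534
  outer loop
   vertex 2.9 2.0 1.9
   vertex 3.5 3.7 1.1
   vertex 2.1 2.4 3.2
  endloop
 endfacet
 facet normal 0.667 -0.585 0.461
  outer loop
   vertex 2.9 2.0 1.9
   vertex 1.6 1.7 3.4
   vertex 0.8 0.0 2.4
  endloop
 endfacet
 facet normal 0.738 -0.365 0.567
  outer loop
   vertex 2.9 2.0 1.9
   vertex 2.1 2.4 3.2
   vertex 1.6 1.7 3.4
  endloop
 endfacet
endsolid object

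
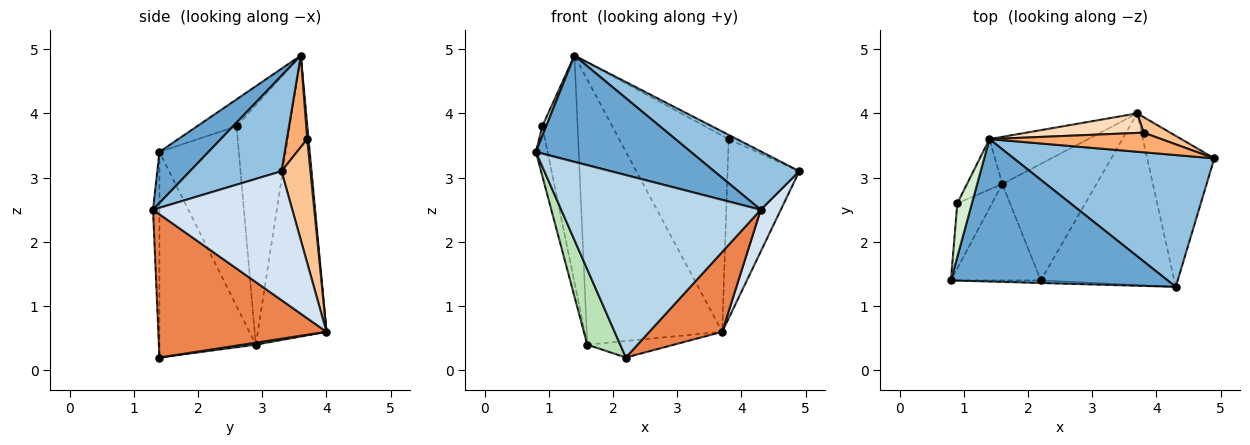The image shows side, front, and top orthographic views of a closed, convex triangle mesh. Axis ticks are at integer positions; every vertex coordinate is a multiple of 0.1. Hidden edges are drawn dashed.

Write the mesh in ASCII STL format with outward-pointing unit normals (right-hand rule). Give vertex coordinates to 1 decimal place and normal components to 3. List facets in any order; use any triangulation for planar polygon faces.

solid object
 facet normal 0.186 -0.588 0.788
  outer loop
   vertex 4.3 1.3 2.5
   vertex 1.4 3.6 4.9
   vertex 0.8 1.4 3.4
  endloop
 endfacet
 facet normal 0.399 -0.371 0.838
  outer loop
   vertex 4.3 1.3 2.5
   vertex 4.9 3.3 3.1
   vertex 1.4 3.6 4.9
  endloop
 endfacet
 facet normal -0.032 -0.999 -0.014
  outer loop
   vertex 4.3 1.3 2.5
   vertex 0.8 1.4 3.4
   vertex 2.2 1.4 0.2
  endloop
 endfacet
 facet normal 0.880 -0.127 -0.458
  outer loop
   vertex 4.3 1.3 2.5
   vertex 3.7 4.0 0.6
   vertex 4.9 3.3 3.1
  endloop
 endfacet
 facet normal 0.697 -0.302 -0.650
  outer loop
   vertex 4.3 1.3 2.5
   vertex 2.2 1.4 0.2
   vertex 3.7 4.0 0.6
  endloop
 endfacet
 facet normal 0.462 0.186 0.867
  outer loop
   vertex 3.8 3.7 3.6
   vertex 1.4 3.6 4.9
   vertex 4.9 3.3 3.1
  endloop
 endfacet
 facet normal 0.373 0.925 0.080
  outer loop
   vertex 3.8 3.7 3.6
   vertex 4.9 3.3 3.1
   vertex 3.7 4.0 0.6
  endloop
 endfacet
 facet normal 0.012 0.995 0.099
  outer loop
   vertex 3.8 3.7 3.6
   vertex 3.7 4.0 0.6
   vertex 1.4 3.6 4.9
  endloop
 endfacet
 facet normal -0.446 0.881 -0.157
  outer loop
   vertex 1.6 2.9 0.4
   vertex 1.4 3.6 4.9
   vertex 3.7 4.0 0.6
  endloop
 endfacet
 facet normal 0.021 0.140 -0.990
  outer loop
   vertex 1.6 2.9 0.4
   vertex 3.7 4.0 0.6
   vertex 2.2 1.4 0.2
  endloop
 endfacet
 facet normal -0.874 -0.299 -0.383
  outer loop
   vertex 1.6 2.9 0.4
   vertex 2.2 1.4 0.2
   vertex 0.8 1.4 3.4
  endloop
 endfacet
 facet normal -0.875 -0.086 0.476
  outer loop
   vertex 0.9 2.6 3.8
   vertex 0.8 1.4 3.4
   vertex 1.4 3.6 4.9
  endloop
 endfacet
 facet normal -0.972 0.143 -0.187
  outer loop
   vertex 0.9 2.6 3.8
   vertex 1.6 2.9 0.4
   vertex 0.8 1.4 3.4
  endloop
 endfacet
 facet normal -0.828 0.548 -0.122
  outer loop
   vertex 0.9 2.6 3.8
   vertex 1.4 3.6 4.9
   vertex 1.6 2.9 0.4
  endloop
 endfacet
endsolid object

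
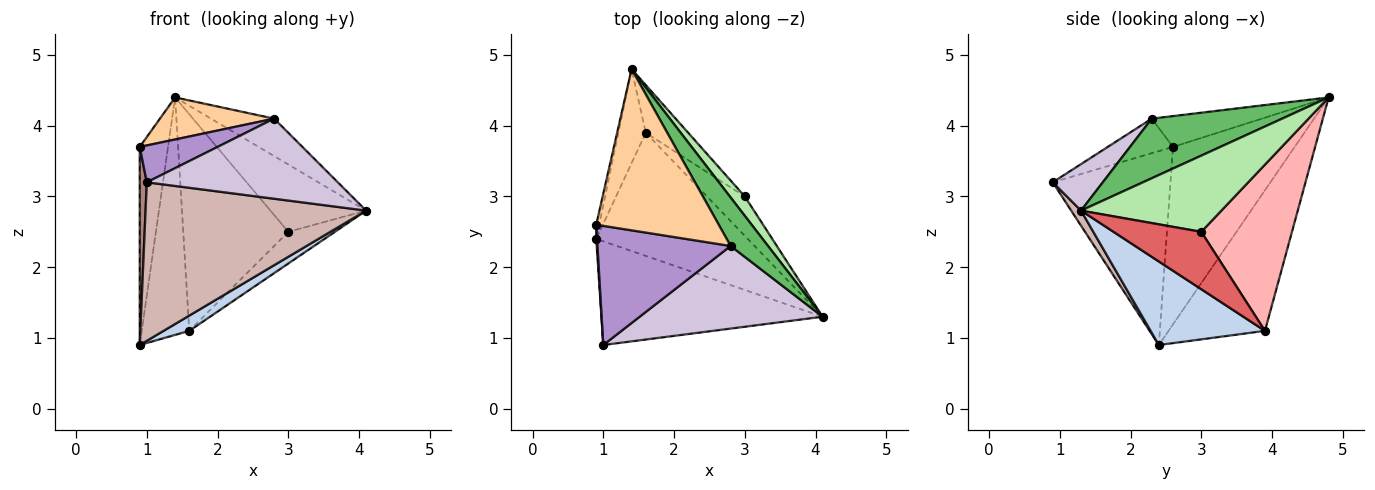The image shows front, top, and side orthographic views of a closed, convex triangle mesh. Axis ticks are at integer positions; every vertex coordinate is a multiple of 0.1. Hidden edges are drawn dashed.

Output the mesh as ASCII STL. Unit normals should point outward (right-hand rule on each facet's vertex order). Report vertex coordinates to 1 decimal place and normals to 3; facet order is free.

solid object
 facet normal -0.974 0.226 -0.016
  outer loop
   vertex 0.9 2.4 0.9
   vertex 0.9 2.6 3.7
   vertex 1.4 4.8 4.4
  endloop
 endfacet
 facet normal 0.480 -0.108 -0.871
  outer loop
   vertex 1.6 3.9 1.1
   vertex 4.1 1.3 2.8
   vertex 0.9 2.4 0.9
  endloop
 endfacet
 facet normal -0.884 0.435 -0.172
  outer loop
   vertex 1.6 3.9 1.1
   vertex 0.9 2.4 0.9
   vertex 1.4 4.8 4.4
  endloop
 endfacet
 facet normal -0.237 -0.245 0.940
  outer loop
   vertex 2.8 2.3 4.1
   vertex 1.4 4.8 4.4
   vertex 0.9 2.6 3.7
  endloop
 endfacet
 facet normal 0.784 0.380 0.491
  outer loop
   vertex 2.8 2.3 4.1
   vertex 4.1 1.3 2.8
   vertex 1.4 4.8 4.4
  endloop
 endfacet
 facet normal 0.816 0.556 0.160
  outer loop
   vertex 3.0 3.0 2.5
   vertex 1.4 4.8 4.4
   vertex 4.1 1.3 2.8
  endloop
 endfacet
 facet normal 0.763 0.405 -0.503
  outer loop
   vertex 3.0 3.0 2.5
   vertex 4.1 1.3 2.8
   vertex 1.6 3.9 1.1
  endloop
 endfacet
 facet normal 0.645 0.747 -0.165
  outer loop
   vertex 3.0 3.0 2.5
   vertex 1.6 3.9 1.1
   vertex 1.4 4.8 4.4
  endloop
 endfacet
 facet normal -0.241 -0.287 0.927
  outer loop
   vertex 1.0 0.9 3.2
   vertex 2.8 2.3 4.1
   vertex 0.9 2.6 3.7
  endloop
 endfacet
 facet normal 0.179 -0.685 0.706
  outer loop
   vertex 1.0 0.9 3.2
   vertex 4.1 1.3 2.8
   vertex 2.8 2.3 4.1
  endloop
 endfacet
 facet normal -0.998 -0.060 0.004
  outer loop
   vertex 1.0 0.9 3.2
   vertex 0.9 2.6 3.7
   vertex 0.9 2.4 0.9
  endloop
 endfacet
 facet normal 0.037 -0.836 -0.547
  outer loop
   vertex 1.0 0.9 3.2
   vertex 0.9 2.4 0.9
   vertex 4.1 1.3 2.8
  endloop
 endfacet
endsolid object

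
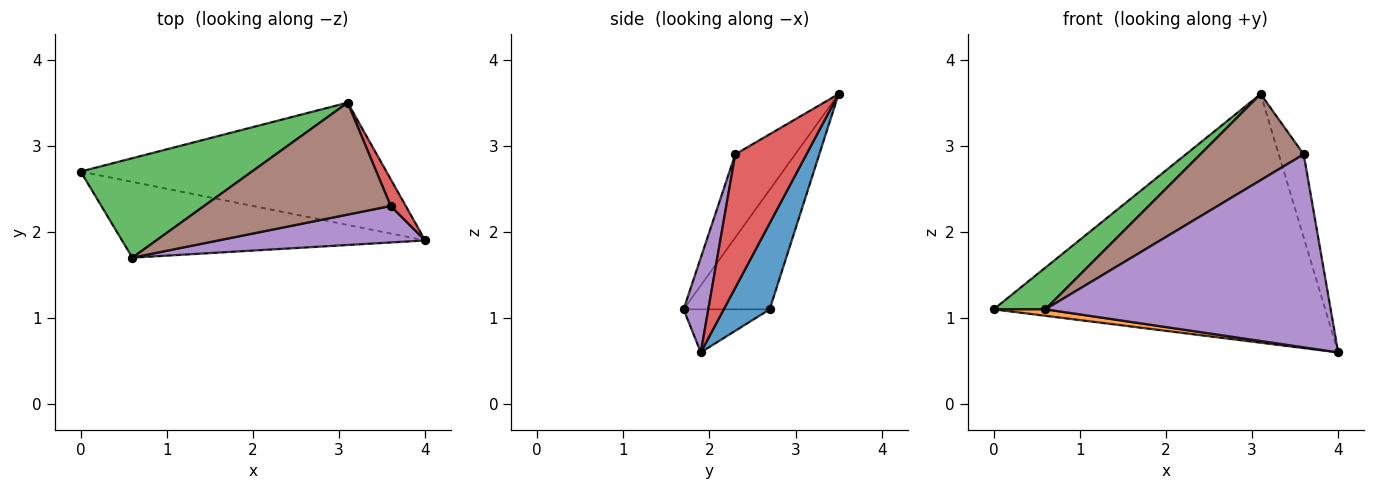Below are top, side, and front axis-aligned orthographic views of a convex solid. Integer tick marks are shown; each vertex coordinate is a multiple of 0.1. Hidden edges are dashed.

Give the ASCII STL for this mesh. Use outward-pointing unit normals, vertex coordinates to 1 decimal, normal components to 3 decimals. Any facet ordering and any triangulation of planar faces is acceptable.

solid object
 facet normal 0.123 0.891 -0.438
  outer loop
   vertex 3.1 3.5 3.6
   vertex 4.0 1.9 0.6
   vertex 0.0 2.7 1.1
  endloop
 endfacet
 facet normal -0.140 -0.084 -0.987
  outer loop
   vertex 0.6 1.7 1.1
   vertex 0.0 2.7 1.1
   vertex 4.0 1.9 0.6
  endloop
 endfacet
 facet normal -0.541 -0.325 0.775
  outer loop
   vertex 0.6 1.7 1.1
   vertex 3.1 3.5 3.6
   vertex 0.0 2.7 1.1
  endloop
 endfacet
 facet normal 0.938 0.329 0.106
  outer loop
   vertex 3.6 2.3 2.9
   vertex 4.0 1.9 0.6
   vertex 3.1 3.5 3.6
  endloop
 endfacet
 facet normal 0.085 -0.979 0.185
  outer loop
   vertex 3.6 2.3 2.9
   vertex 0.6 1.7 1.1
   vertex 4.0 1.9 0.6
  endloop
 endfacet
 facet normal -0.333 -0.575 0.747
  outer loop
   vertex 3.6 2.3 2.9
   vertex 3.1 3.5 3.6
   vertex 0.6 1.7 1.1
  endloop
 endfacet
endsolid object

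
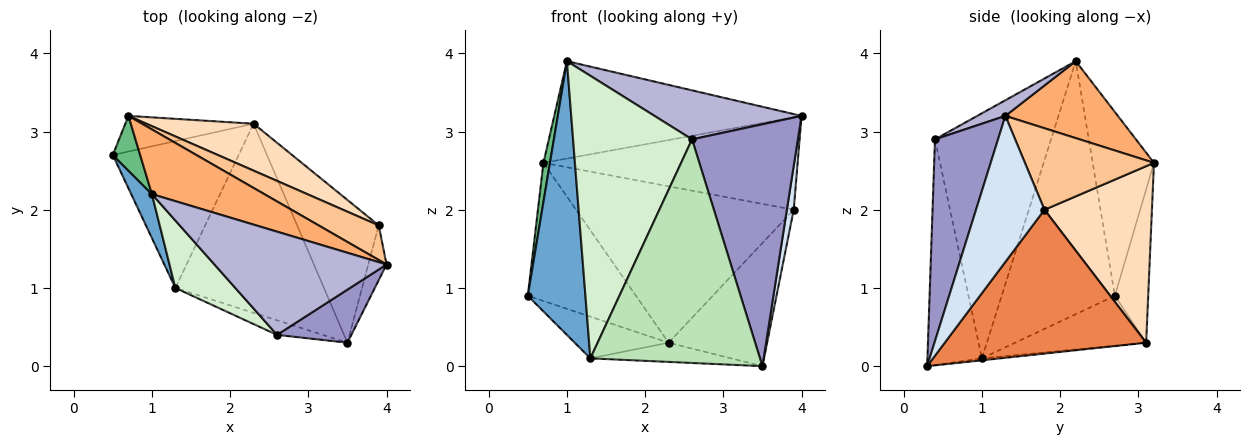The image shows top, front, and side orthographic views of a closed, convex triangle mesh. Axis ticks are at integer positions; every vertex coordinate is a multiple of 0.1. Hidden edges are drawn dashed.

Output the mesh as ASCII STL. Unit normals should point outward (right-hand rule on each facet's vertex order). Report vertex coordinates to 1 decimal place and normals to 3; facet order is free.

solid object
 facet normal -0.889 -0.452 0.073
  outer loop
   vertex 1.3 1.0 0.1
   vertex 1.0 2.2 3.9
   vertex 0.5 2.7 0.9
  endloop
 endfacet
 facet normal -0.356 0.255 -0.899
  outer loop
   vertex 1.3 1.0 0.1
   vertex 0.5 2.7 0.9
   vertex 2.3 3.1 0.3
  endloop
 endfacet
 facet normal -0.013 0.101 -0.995
  outer loop
   vertex 1.3 1.0 0.1
   vertex 2.3 3.1 0.3
   vertex 3.5 0.3 0.0
  endloop
 endfacet
 facet normal 0.987 -0.099 -0.123
  outer loop
   vertex 3.9 1.8 2.0
   vertex 4.0 1.3 3.2
   vertex 3.5 0.3 0.0
  endloop
 endfacet
 facet normal 0.800 0.392 -0.454
  outer loop
   vertex 3.9 1.8 2.0
   vertex 3.5 0.3 0.0
   vertex 2.3 3.1 0.3
  endloop
 endfacet
 facet normal 0.354 0.779 0.517
  outer loop
   vertex 0.7 3.2 2.6
   vertex 1.0 2.2 3.9
   vertex 4.0 1.3 3.2
  endloop
 endfacet
 facet normal 0.429 0.846 0.317
  outer loop
   vertex 0.7 3.2 2.6
   vertex 4.0 1.3 3.2
   vertex 3.9 1.8 2.0
  endloop
 endfacet
 facet normal 0.428 0.866 0.260
  outer loop
   vertex 0.7 3.2 2.6
   vertex 3.9 1.8 2.0
   vertex 2.3 3.1 0.3
  endloop
 endfacet
 facet normal -0.984 -0.105 0.147
  outer loop
   vertex 0.7 3.2 2.6
   vertex 0.5 2.7 0.9
   vertex 1.0 2.2 3.9
  endloop
 endfacet
 facet normal -0.286 0.928 -0.239
  outer loop
   vertex 0.7 3.2 2.6
   vertex 2.3 3.1 0.3
   vertex 0.5 2.7 0.9
  endloop
 endfacet
 facet normal -0.305 -0.950 -0.062
  outer loop
   vertex 2.6 0.4 2.9
   vertex 1.3 1.0 0.1
   vertex 3.5 0.3 0.0
  endloop
 endfacet
 facet normal -0.688 -0.705 0.168
  outer loop
   vertex 2.6 0.4 2.9
   vertex 1.0 2.2 3.9
   vertex 1.3 1.0 0.1
  endloop
 endfacet
 facet normal 0.503 -0.844 0.185
  outer loop
   vertex 2.6 0.4 2.9
   vertex 3.5 0.3 0.0
   vertex 4.0 1.3 3.2
  endloop
 endfacet
 facet normal 0.082 -0.427 0.900
  outer loop
   vertex 2.6 0.4 2.9
   vertex 4.0 1.3 3.2
   vertex 1.0 2.2 3.9
  endloop
 endfacet
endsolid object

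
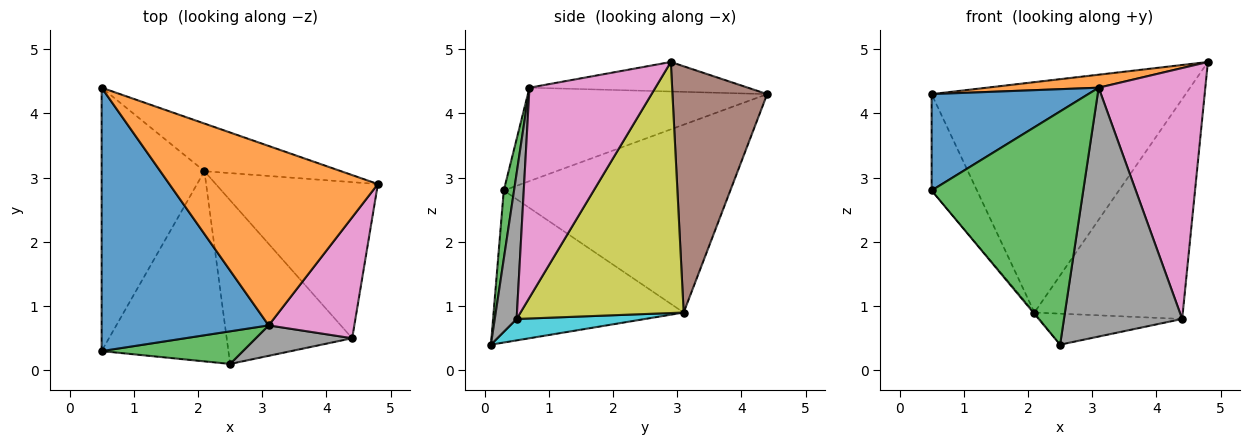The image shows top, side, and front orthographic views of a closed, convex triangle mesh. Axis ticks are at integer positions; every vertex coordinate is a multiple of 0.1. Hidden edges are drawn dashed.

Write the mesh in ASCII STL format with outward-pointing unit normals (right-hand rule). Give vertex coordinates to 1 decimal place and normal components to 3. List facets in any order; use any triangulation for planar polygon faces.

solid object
 facet normal -0.465 -0.304 0.831
  outer loop
   vertex 3.1 0.7 4.4
   vertex 0.5 4.4 4.3
   vertex 0.5 0.3 2.8
  endloop
 endfacet
 facet normal -0.140 -0.072 0.988
  outer loop
   vertex 3.1 0.7 4.4
   vertex 4.8 2.9 4.8
   vertex 0.5 4.4 4.3
  endloop
 endfacet
 facet normal 0.067 -0.988 0.138
  outer loop
   vertex 3.1 0.7 4.4
   vertex 0.5 0.3 2.8
   vertex 2.5 0.1 0.4
  endloop
 endfacet
 facet normal -0.864 0.173 -0.473
  outer loop
   vertex 2.1 3.1 0.9
   vertex 0.5 0.3 2.8
   vertex 0.5 4.4 4.3
  endloop
 endfacet
 facet normal -0.768 0.004 -0.640
  outer loop
   vertex 2.1 3.1 0.9
   vertex 2.5 0.1 0.4
   vertex 0.5 0.3 2.8
  endloop
 endfacet
 facet normal 0.343 0.920 -0.190
  outer loop
   vertex 2.1 3.1 0.9
   vertex 0.5 4.4 4.3
   vertex 4.8 2.9 4.8
  endloop
 endfacet
 facet normal 0.729 -0.617 0.297
  outer loop
   vertex 4.4 0.5 0.8
   vertex 4.8 2.9 4.8
   vertex 3.1 0.7 4.4
  endloop
 endfacet
 facet normal 0.180 -0.976 0.119
  outer loop
   vertex 4.4 0.5 0.8
   vertex 3.1 0.7 4.4
   vertex 2.5 0.1 0.4
  endloop
 endfacet
 facet normal 0.668 0.607 -0.431
  outer loop
   vertex 4.4 0.5 0.8
   vertex 2.1 3.1 0.9
   vertex 4.8 2.9 4.8
  endloop
 endfacet
 facet normal 0.165 0.184 -0.969
  outer loop
   vertex 4.4 0.5 0.8
   vertex 2.5 0.1 0.4
   vertex 2.1 3.1 0.9
  endloop
 endfacet
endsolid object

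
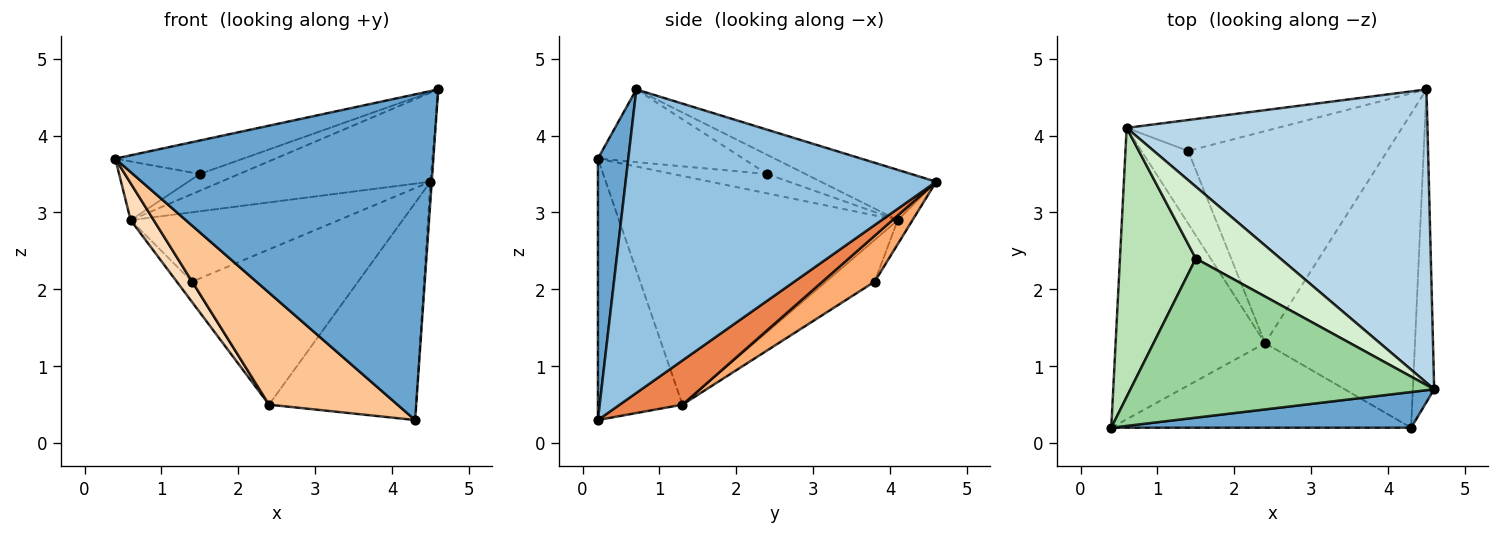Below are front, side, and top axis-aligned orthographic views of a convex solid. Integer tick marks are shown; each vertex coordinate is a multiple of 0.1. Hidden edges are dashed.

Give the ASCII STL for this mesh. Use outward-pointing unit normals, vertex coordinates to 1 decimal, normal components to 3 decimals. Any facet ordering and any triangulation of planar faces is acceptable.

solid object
 facet normal 0.095 -0.990 0.108
  outer loop
   vertex 4.3 0.2 0.3
   vertex 4.6 0.7 4.6
   vertex 0.4 0.2 3.7
  endloop
 endfacet
 facet normal 0.998 0.004 -0.070
  outer loop
   vertex 4.3 0.2 0.3
   vertex 4.5 4.6 3.4
   vertex 4.6 0.7 4.6
  endloop
 endfacet
 facet normal -0.158 0.287 0.945
  outer loop
   vertex 0.6 4.1 2.9
   vertex 4.6 0.7 4.6
   vertex 4.5 4.6 3.4
  endloop
 endfacet
 facet normal -0.065 0.911 -0.406
  outer loop
   vertex 0.6 4.1 2.9
   vertex 4.5 4.6 3.4
   vertex 1.4 3.8 2.1
  endloop
 endfacet
 facet normal 0.236 0.553 -0.799
  outer loop
   vertex 2.4 1.3 0.5
   vertex 4.5 4.6 3.4
   vertex 4.3 0.2 0.3
  endloop
 endfacet
 facet normal 0.183 0.581 -0.793
  outer loop
   vertex 2.4 1.3 0.5
   vertex 1.4 3.8 2.1
   vertex 4.5 4.6 3.4
  endloop
 endfacet
 facet normal -0.465 -0.706 -0.534
  outer loop
   vertex 2.4 1.3 0.5
   vertex 4.3 0.2 0.3
   vertex 0.4 0.2 3.7
  endloop
 endfacet
 facet normal -0.835 -0.069 -0.546
  outer loop
   vertex 2.4 1.3 0.5
   vertex 0.4 0.2 3.7
   vertex 0.6 4.1 2.9
  endloop
 endfacet
 facet normal -0.652 0.206 -0.729
  outer loop
   vertex 2.4 1.3 0.5
   vertex 0.6 4.1 2.9
   vertex 1.4 3.8 2.1
  endloop
 endfacet
 facet normal -0.228 0.201 0.953
  outer loop
   vertex 1.5 2.4 3.5
   vertex 0.4 0.2 3.7
   vertex 4.6 0.7 4.6
  endloop
 endfacet
 facet normal -0.241 0.207 0.948
  outer loop
   vertex 1.5 2.4 3.5
   vertex 0.6 4.1 2.9
   vertex 0.4 0.2 3.7
  endloop
 endfacet
 facet normal -0.216 0.221 0.951
  outer loop
   vertex 1.5 2.4 3.5
   vertex 4.6 0.7 4.6
   vertex 0.6 4.1 2.9
  endloop
 endfacet
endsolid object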